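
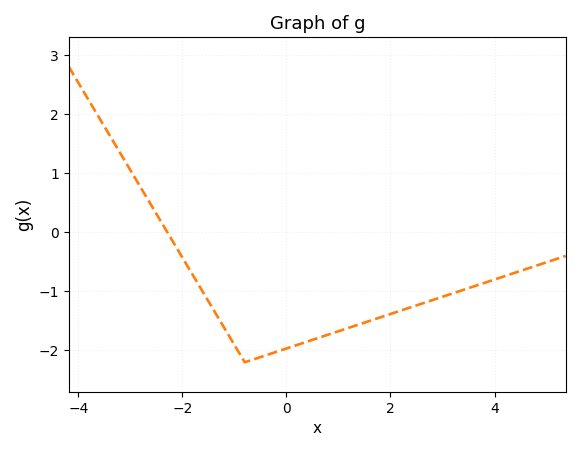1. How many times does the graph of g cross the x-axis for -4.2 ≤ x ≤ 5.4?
1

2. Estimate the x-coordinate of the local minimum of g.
-0.801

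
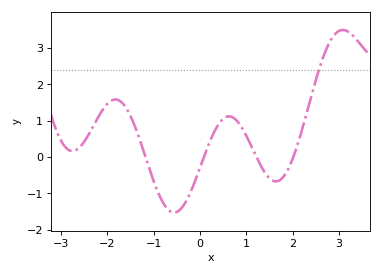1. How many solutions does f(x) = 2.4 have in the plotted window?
1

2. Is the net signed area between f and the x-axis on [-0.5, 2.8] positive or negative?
positive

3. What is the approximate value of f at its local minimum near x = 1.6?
-0.671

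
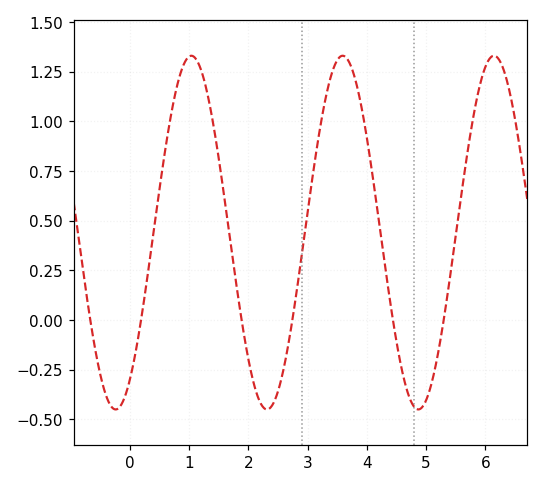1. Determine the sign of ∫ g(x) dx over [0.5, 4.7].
positive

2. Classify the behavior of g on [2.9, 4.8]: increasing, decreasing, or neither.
neither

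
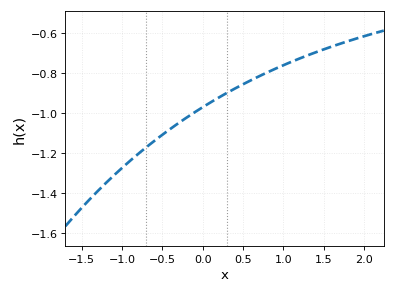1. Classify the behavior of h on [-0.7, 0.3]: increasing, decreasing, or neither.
increasing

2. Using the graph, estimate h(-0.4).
-1.08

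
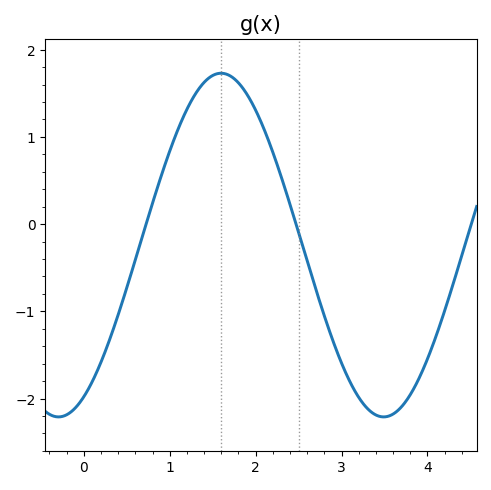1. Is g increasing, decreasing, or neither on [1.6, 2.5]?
decreasing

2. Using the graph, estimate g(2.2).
0.8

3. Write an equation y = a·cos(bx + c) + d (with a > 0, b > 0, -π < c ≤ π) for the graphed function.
y = 1.97cos(1.7x - 2.7) - 0.24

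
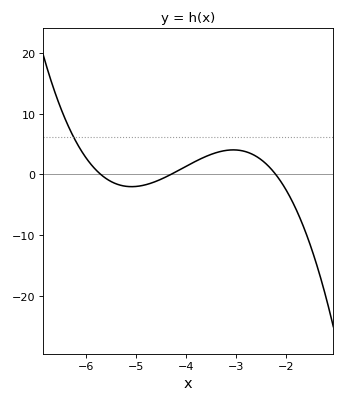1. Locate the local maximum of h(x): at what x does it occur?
-3.05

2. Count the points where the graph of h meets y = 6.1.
1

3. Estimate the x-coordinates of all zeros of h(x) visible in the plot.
-5.7, -4.3, -2.2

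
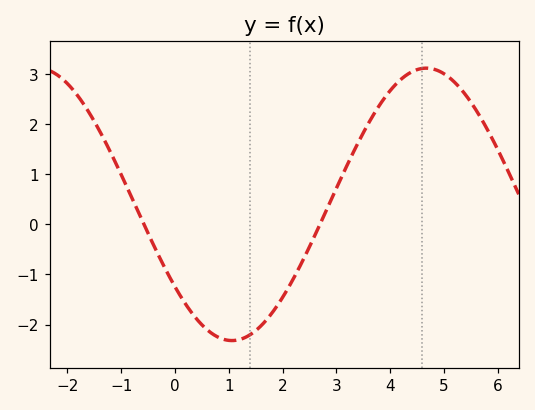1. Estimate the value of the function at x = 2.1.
-1.3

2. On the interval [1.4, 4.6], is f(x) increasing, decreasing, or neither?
increasing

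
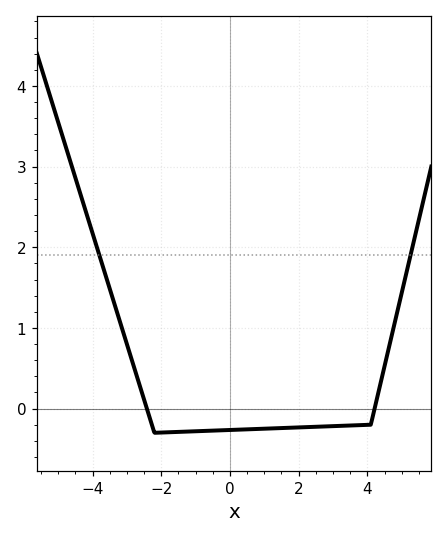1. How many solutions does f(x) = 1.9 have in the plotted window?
2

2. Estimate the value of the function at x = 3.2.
-0.2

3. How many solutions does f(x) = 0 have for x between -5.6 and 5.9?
2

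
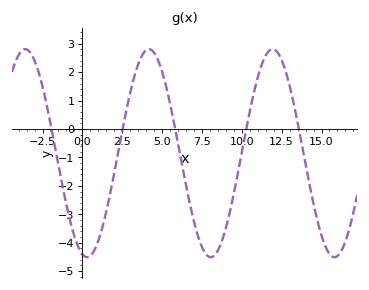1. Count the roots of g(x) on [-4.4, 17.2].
5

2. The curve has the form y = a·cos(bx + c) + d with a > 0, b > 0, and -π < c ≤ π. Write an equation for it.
y = 3.66cos(0.81x + 2.9) - 0.85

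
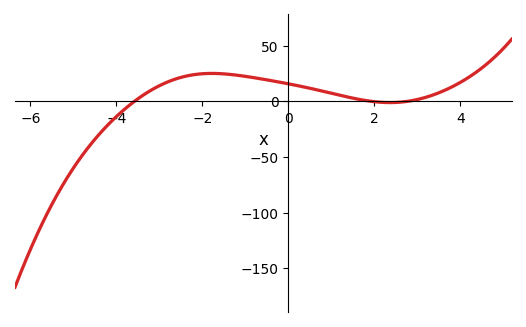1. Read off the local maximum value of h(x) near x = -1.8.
25.1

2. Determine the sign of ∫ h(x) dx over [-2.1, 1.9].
positive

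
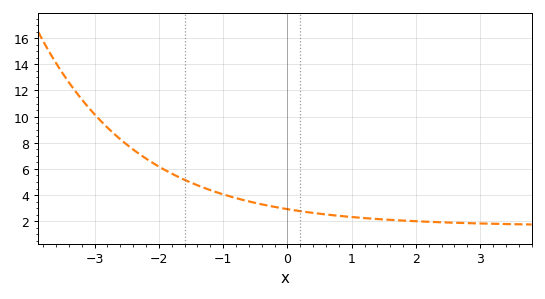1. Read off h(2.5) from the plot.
1.9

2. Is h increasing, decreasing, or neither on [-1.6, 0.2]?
decreasing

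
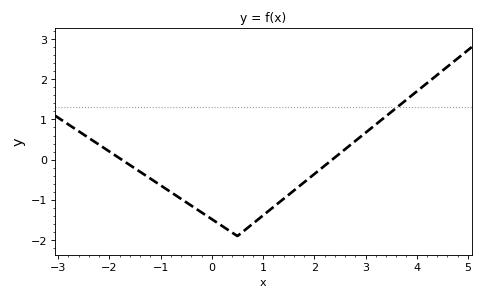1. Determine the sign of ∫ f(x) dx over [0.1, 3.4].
negative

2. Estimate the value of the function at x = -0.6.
-0.975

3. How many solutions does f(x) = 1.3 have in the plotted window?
1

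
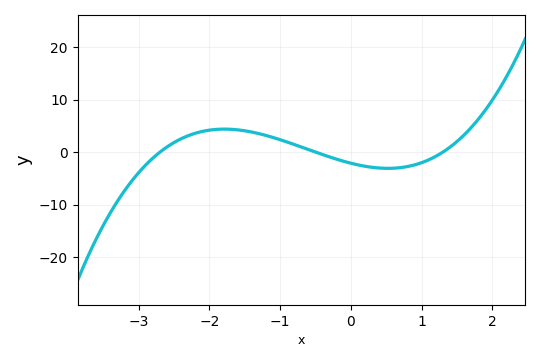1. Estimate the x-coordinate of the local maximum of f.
-1.8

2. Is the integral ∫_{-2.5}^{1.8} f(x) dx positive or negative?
positive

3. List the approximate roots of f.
-2.7, -0.5, 1.3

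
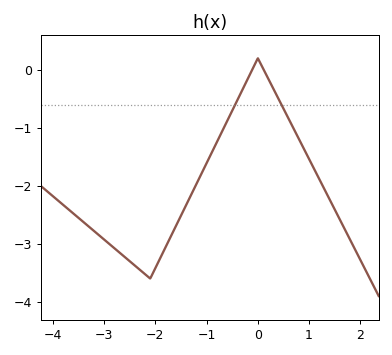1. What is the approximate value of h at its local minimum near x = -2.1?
-3.6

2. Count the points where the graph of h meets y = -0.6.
2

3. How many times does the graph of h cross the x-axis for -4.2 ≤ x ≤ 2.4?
2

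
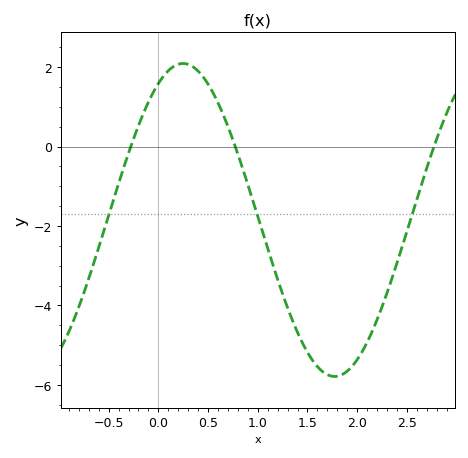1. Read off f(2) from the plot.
-5.4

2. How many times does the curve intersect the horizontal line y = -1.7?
3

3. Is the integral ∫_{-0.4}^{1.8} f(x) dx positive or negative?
negative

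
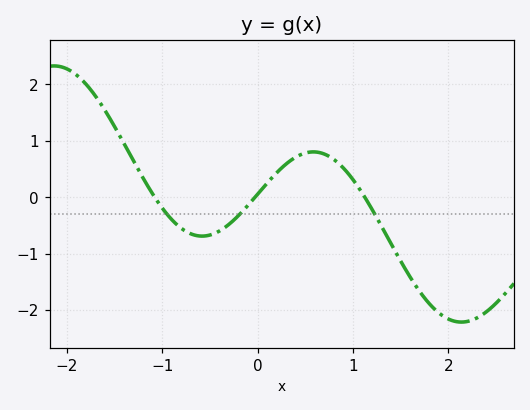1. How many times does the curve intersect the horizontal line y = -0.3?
3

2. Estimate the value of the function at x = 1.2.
-0.2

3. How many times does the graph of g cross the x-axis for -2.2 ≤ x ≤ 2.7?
3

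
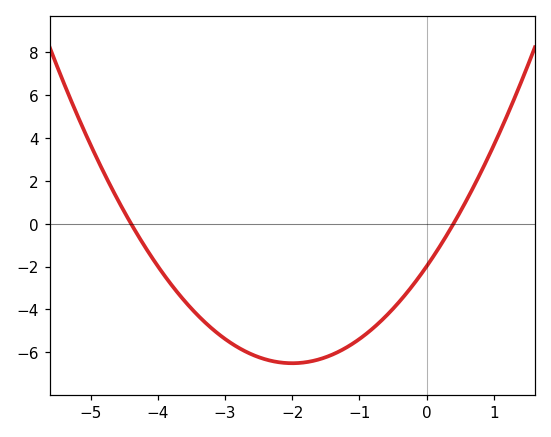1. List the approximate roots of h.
-4.4, 0.4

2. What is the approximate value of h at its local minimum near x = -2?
-6.6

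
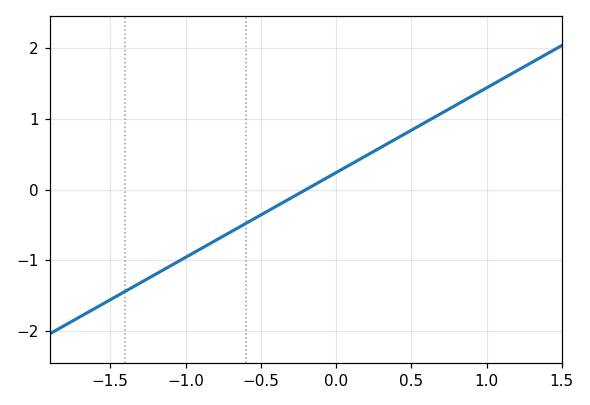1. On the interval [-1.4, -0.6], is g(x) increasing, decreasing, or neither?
increasing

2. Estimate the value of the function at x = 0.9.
1.3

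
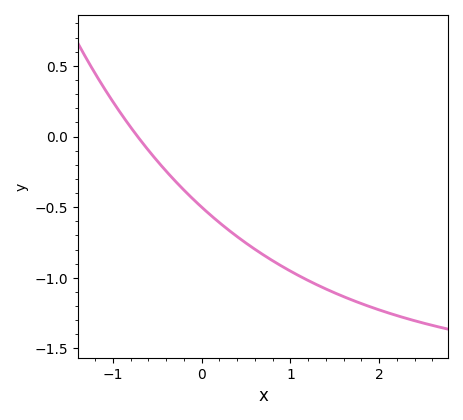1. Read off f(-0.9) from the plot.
0.154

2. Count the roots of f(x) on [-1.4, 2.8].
1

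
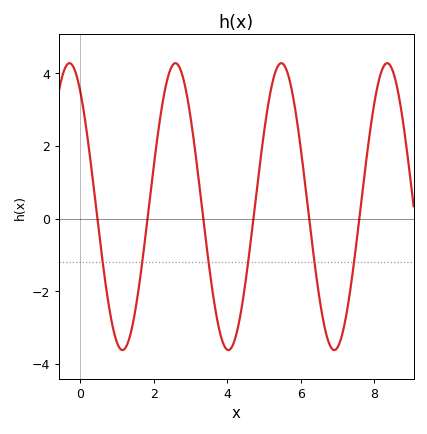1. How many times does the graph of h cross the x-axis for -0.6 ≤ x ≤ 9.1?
6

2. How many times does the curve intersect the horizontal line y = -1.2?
6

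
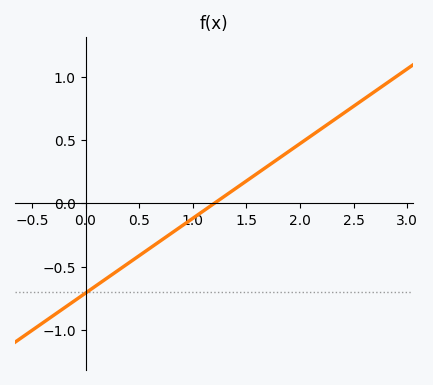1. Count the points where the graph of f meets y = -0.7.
1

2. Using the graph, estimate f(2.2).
0.59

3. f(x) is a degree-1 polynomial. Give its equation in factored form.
y = 0.59(x - 1.2)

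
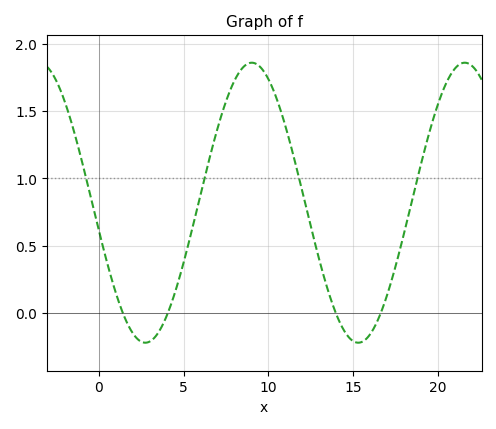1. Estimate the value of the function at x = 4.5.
0.158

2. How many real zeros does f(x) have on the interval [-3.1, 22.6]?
4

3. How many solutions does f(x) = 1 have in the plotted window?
4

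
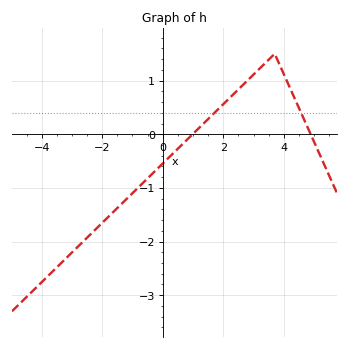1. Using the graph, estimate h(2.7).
0.947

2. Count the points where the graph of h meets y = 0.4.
2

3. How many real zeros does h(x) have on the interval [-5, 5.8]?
2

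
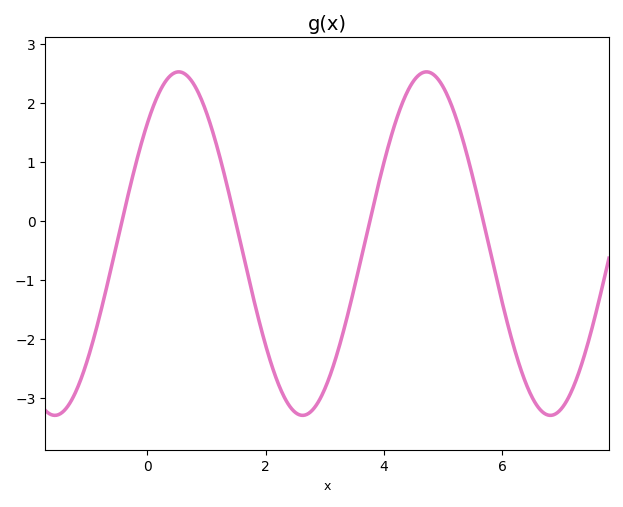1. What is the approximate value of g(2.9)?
-3.06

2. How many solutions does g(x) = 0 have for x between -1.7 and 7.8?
4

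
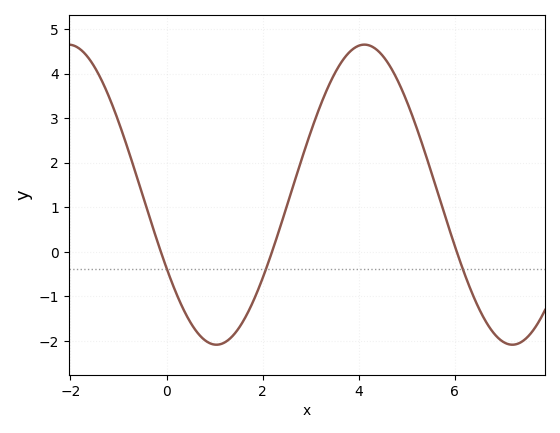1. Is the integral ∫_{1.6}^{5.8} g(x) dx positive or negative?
positive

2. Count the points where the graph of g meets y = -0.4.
3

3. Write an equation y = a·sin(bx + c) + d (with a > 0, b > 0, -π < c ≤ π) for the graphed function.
y = 3.37sin(1x - 2.6) + 1.28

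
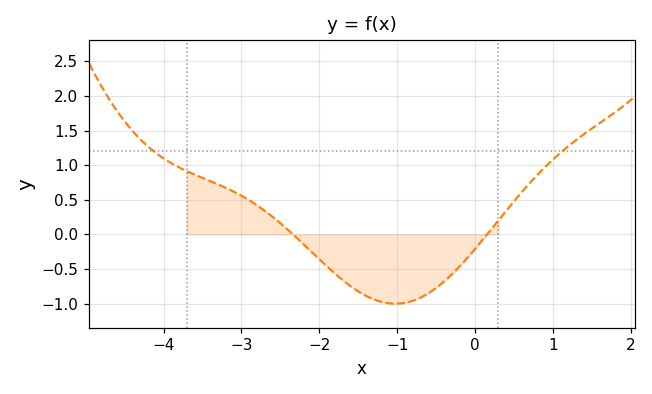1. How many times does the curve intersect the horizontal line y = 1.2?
2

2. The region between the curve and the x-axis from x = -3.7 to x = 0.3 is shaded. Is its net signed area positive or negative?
negative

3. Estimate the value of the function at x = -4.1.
1.2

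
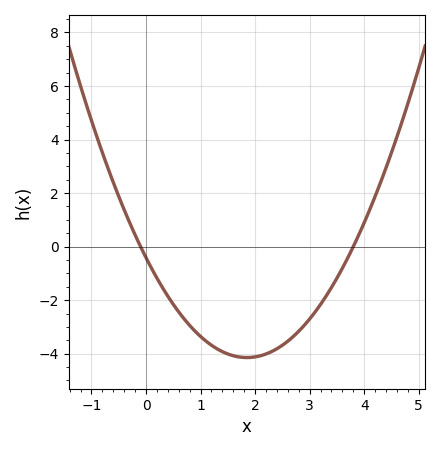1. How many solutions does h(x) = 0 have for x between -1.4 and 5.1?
2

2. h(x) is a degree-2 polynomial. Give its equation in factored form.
y = 1.09(x + 0.1)(x - 3.8)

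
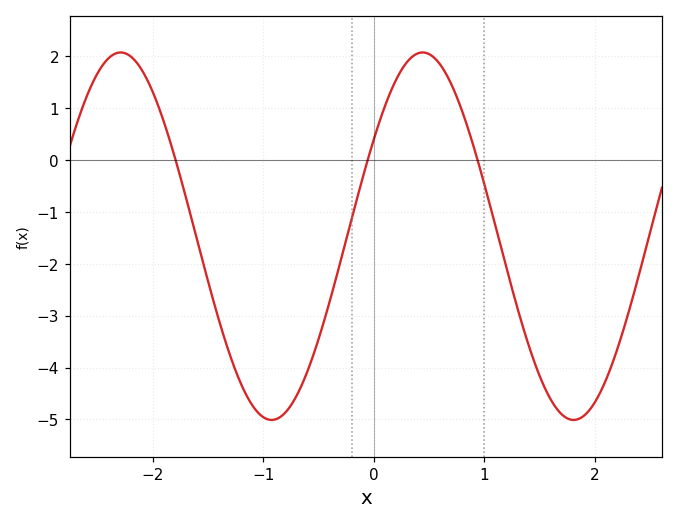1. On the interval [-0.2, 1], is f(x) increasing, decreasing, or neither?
neither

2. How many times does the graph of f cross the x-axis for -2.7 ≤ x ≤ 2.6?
3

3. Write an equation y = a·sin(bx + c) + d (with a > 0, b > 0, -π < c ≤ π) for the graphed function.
y = 3.54sin(2.3x + 0.552) - 1.47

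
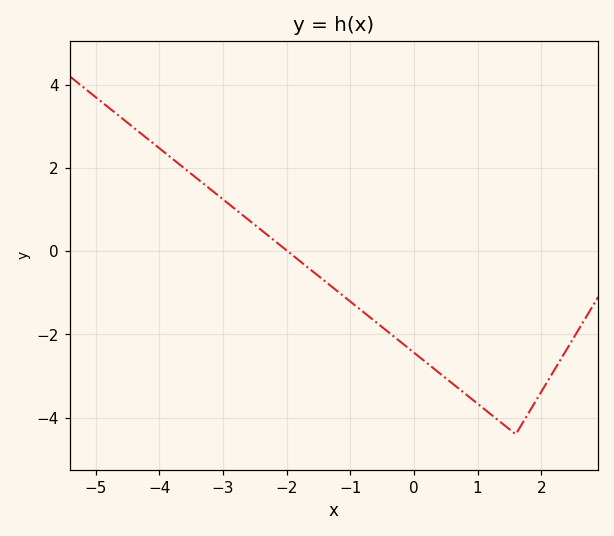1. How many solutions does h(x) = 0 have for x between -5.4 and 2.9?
1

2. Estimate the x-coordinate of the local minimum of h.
1.6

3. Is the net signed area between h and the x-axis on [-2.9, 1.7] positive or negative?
negative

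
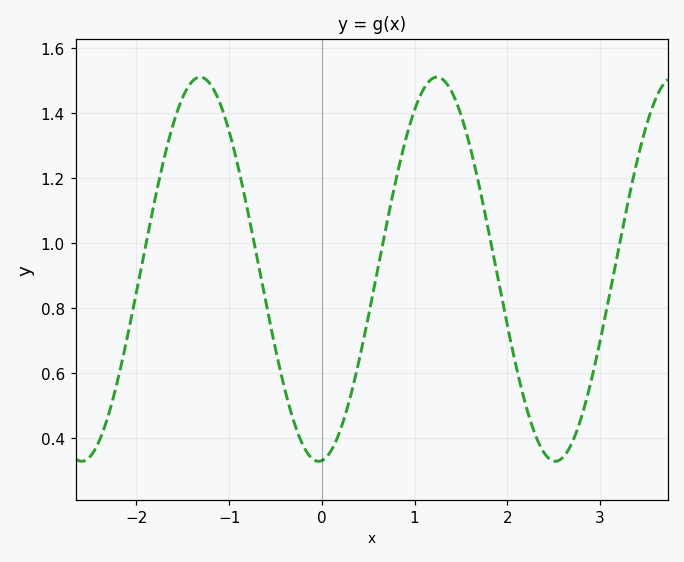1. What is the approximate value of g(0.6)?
0.92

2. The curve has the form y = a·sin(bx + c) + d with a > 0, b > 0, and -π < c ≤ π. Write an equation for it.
y = 0.59sin(2.5x - 1.5) + 0.92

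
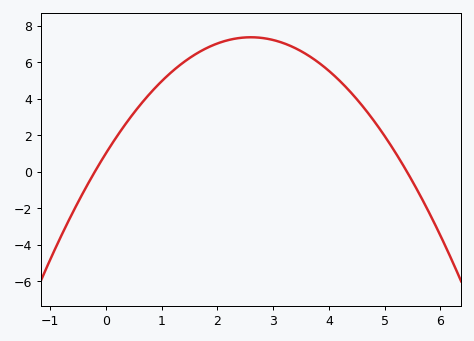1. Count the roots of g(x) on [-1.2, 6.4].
2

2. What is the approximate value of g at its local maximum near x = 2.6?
7.37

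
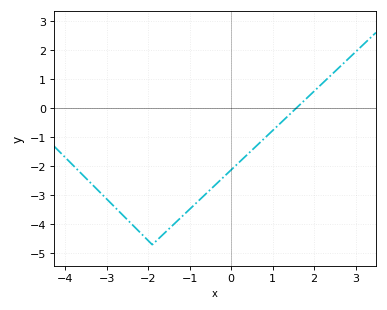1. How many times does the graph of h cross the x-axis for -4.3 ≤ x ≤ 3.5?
1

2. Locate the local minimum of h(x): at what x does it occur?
-1.8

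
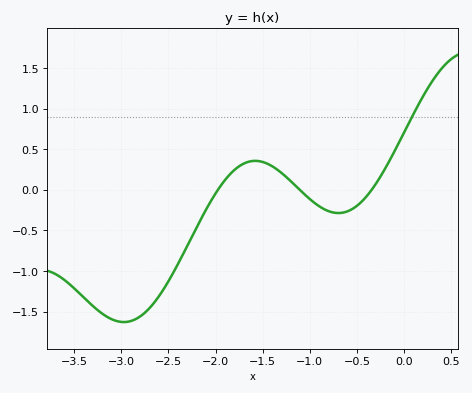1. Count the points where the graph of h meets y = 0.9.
1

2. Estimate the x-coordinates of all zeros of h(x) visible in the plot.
-1.98, -1.11, -0.345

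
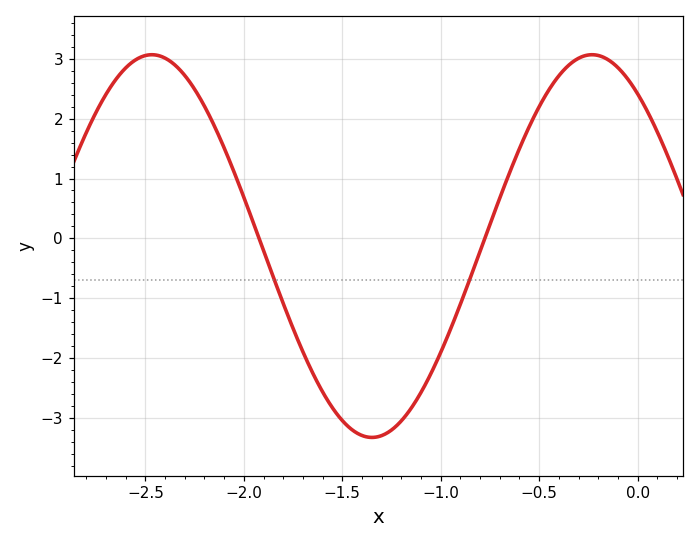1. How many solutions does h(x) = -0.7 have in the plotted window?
2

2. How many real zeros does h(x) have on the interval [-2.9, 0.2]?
2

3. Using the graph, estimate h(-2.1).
1.51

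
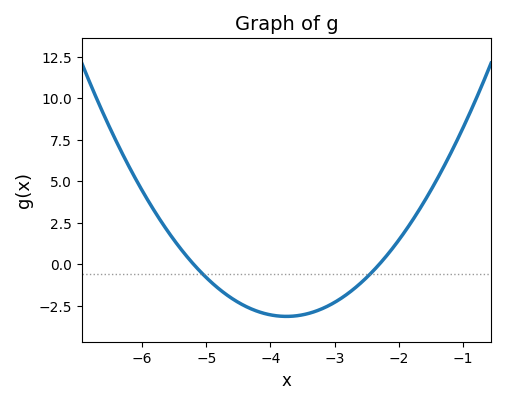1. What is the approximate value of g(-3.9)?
-3.12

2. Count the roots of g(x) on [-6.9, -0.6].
2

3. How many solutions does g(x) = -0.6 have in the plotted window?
2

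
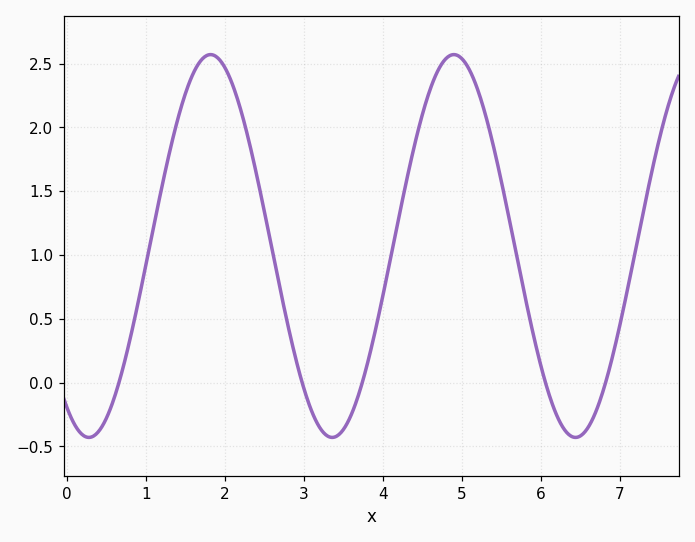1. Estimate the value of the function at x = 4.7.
2.45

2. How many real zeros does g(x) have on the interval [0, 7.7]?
5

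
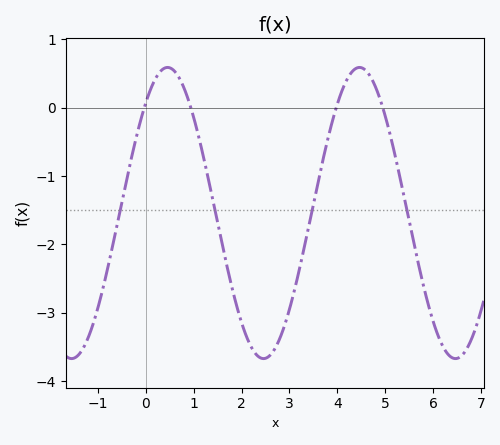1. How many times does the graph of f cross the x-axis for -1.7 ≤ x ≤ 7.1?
4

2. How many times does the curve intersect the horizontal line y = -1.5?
4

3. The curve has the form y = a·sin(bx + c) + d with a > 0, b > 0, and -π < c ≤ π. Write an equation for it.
y = 2.13sin(1.6x + 0.85) - 1.54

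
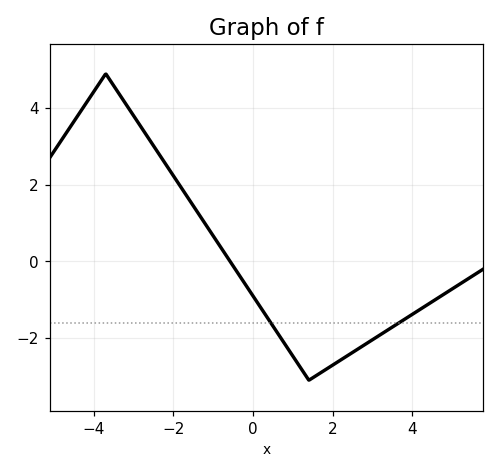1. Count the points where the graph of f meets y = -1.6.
2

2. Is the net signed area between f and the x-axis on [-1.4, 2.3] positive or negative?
negative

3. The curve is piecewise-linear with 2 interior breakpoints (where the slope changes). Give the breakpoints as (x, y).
(-3.7, 4.9); (1.4, -3.1)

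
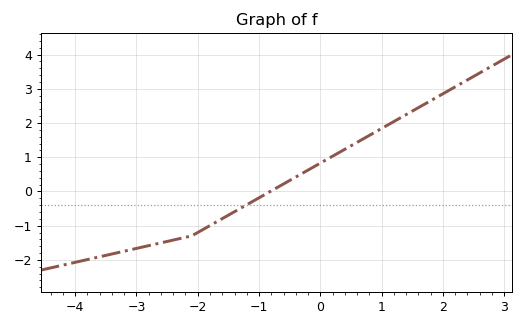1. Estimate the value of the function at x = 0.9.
1.7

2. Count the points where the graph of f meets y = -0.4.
1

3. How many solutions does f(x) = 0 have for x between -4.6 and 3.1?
1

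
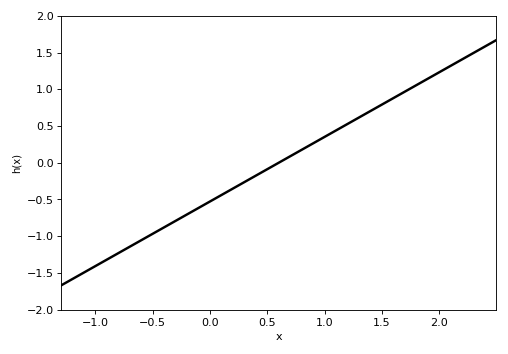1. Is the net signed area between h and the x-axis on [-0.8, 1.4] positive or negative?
negative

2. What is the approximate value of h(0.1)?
-0.45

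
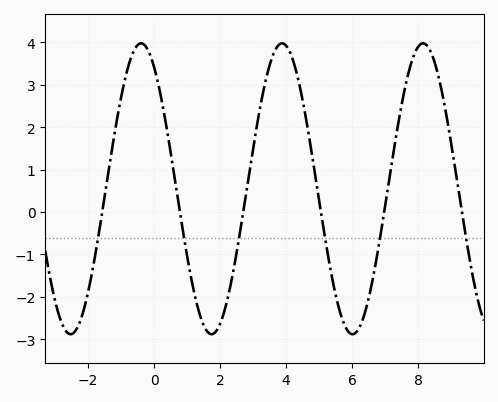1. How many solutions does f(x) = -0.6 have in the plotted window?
6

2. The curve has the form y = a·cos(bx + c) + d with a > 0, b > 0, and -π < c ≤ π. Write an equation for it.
y = 3.43cos(1.47x + 0.58) + 0.55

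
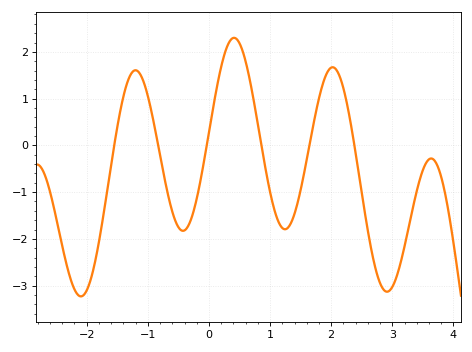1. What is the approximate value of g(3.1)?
-2.7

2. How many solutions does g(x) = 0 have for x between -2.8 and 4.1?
6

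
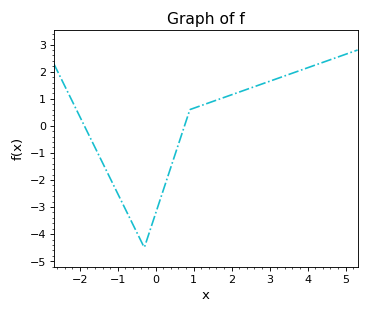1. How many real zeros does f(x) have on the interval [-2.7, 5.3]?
2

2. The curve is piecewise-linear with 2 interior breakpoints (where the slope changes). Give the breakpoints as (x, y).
(-0.3, -4.5); (0.9, 0.6)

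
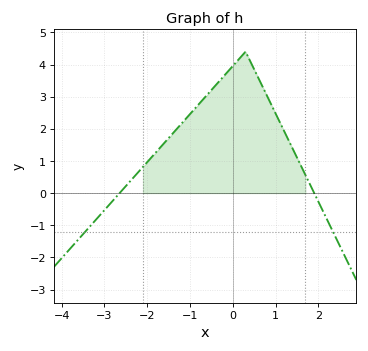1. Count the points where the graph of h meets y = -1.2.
2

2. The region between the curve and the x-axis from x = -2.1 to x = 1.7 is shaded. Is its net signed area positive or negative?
positive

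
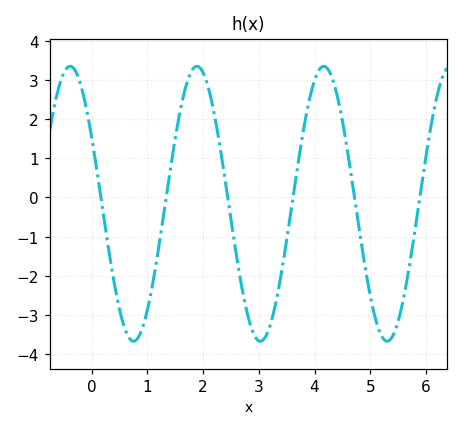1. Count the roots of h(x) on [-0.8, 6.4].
6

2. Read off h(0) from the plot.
1.53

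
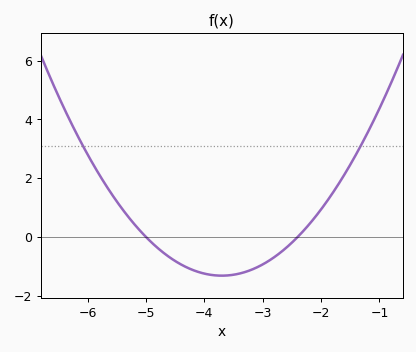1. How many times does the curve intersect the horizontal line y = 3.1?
2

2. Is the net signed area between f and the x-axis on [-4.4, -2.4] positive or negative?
negative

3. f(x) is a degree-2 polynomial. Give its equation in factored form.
y = 0.78(x + 5)(x + 2.4)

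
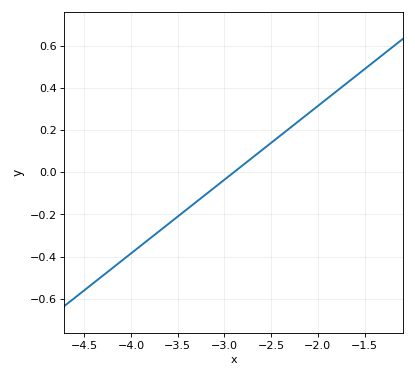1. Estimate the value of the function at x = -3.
-0.035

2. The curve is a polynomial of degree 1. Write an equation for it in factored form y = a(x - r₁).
y = 0.35(x + 2.9)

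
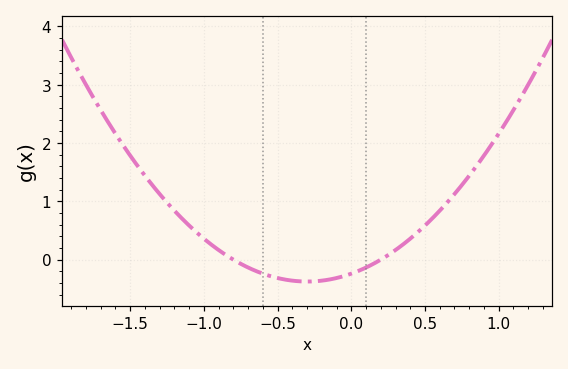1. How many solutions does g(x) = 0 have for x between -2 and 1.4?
2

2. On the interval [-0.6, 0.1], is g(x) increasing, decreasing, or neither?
neither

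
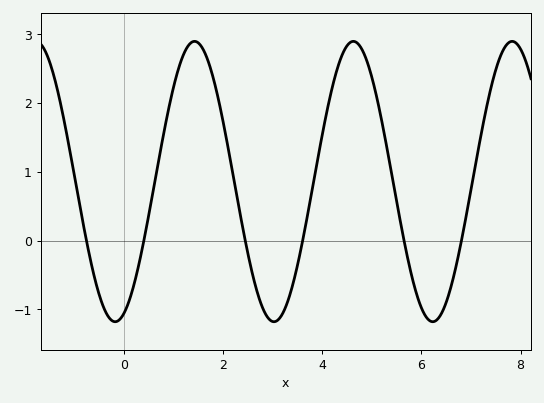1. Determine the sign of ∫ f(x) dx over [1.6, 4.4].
positive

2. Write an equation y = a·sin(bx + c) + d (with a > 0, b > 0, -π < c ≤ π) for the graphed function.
y = 2.04sin(2x - 1.2) + 0.86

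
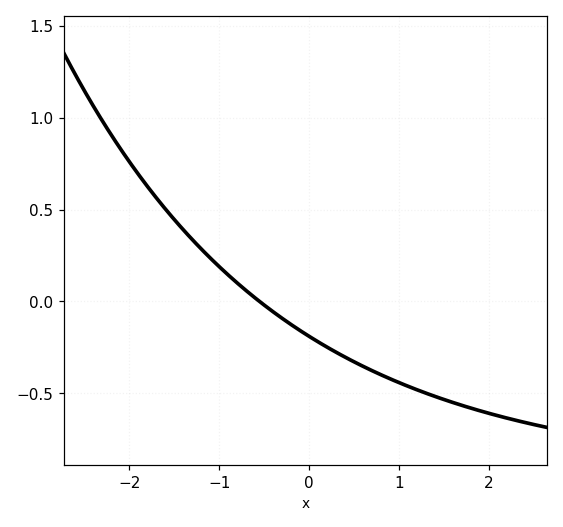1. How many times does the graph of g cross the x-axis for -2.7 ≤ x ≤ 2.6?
1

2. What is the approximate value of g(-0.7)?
0.059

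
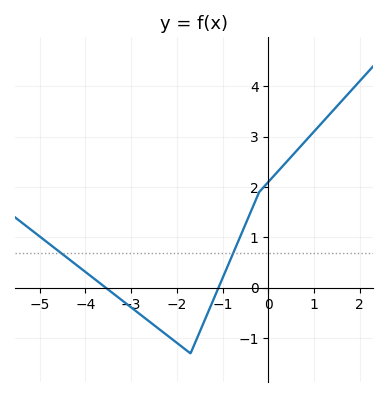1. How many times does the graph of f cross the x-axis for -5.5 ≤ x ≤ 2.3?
2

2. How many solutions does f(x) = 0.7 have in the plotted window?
2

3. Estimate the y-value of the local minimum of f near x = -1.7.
-1.3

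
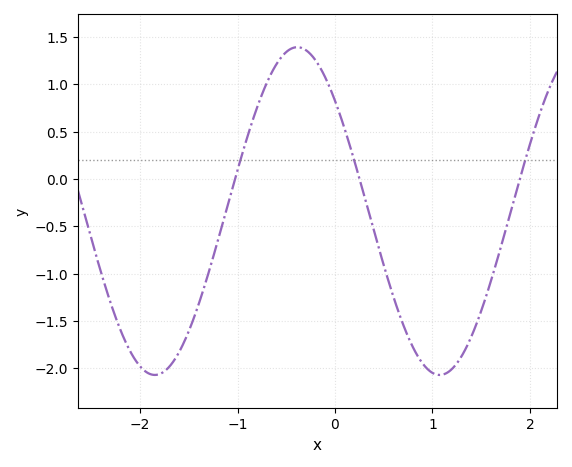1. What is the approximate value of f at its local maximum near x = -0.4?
1.4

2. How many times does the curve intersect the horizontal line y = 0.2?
3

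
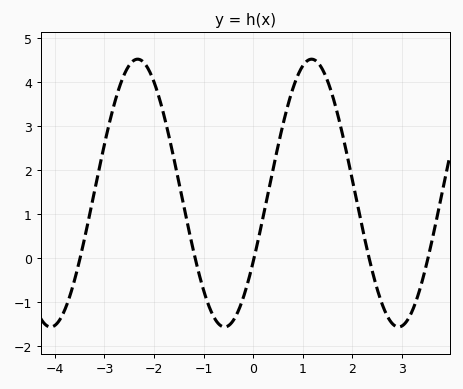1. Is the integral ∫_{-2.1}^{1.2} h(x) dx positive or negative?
positive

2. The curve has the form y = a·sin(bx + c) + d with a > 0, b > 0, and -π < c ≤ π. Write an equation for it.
y = 3.04sin(1.79x - 0.54) + 1.48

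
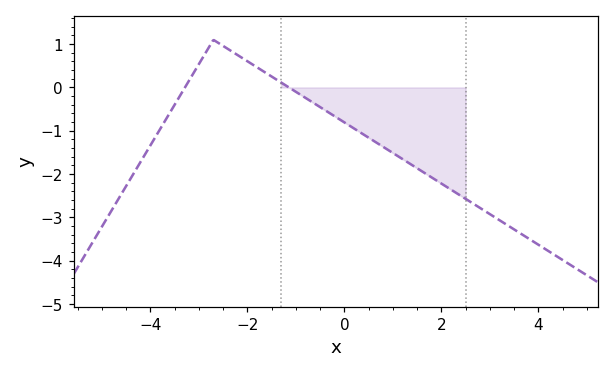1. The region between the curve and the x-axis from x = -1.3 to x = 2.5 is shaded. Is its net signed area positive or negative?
negative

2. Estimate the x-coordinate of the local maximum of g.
-2.7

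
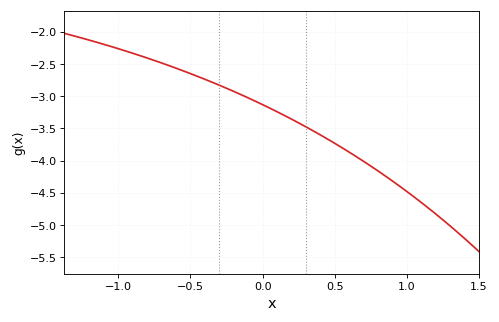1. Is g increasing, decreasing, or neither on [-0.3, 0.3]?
decreasing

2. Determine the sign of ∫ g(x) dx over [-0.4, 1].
negative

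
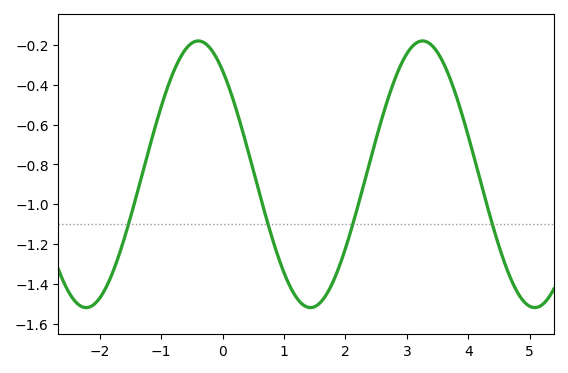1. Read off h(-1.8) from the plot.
-1.35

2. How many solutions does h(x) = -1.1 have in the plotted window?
4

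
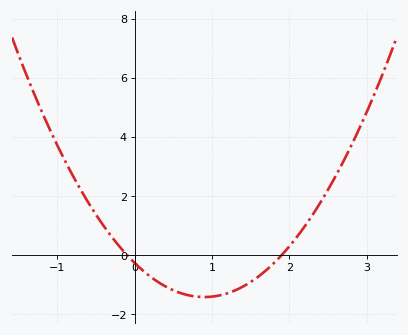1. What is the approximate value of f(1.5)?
-0.909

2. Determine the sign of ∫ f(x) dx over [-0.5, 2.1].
negative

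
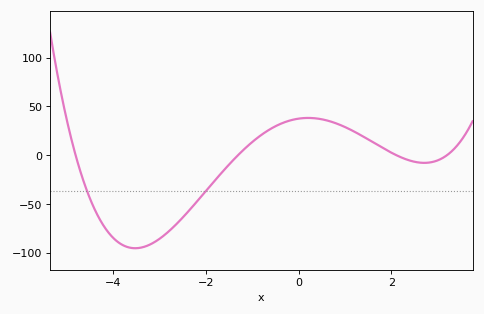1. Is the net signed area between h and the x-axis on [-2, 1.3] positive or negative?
positive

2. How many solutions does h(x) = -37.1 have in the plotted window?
2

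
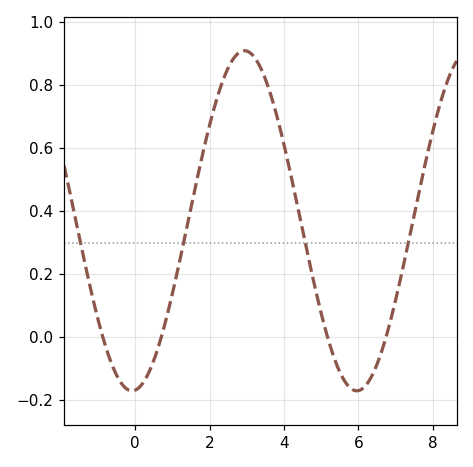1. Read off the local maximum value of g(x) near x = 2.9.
0.9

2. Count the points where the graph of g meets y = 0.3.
4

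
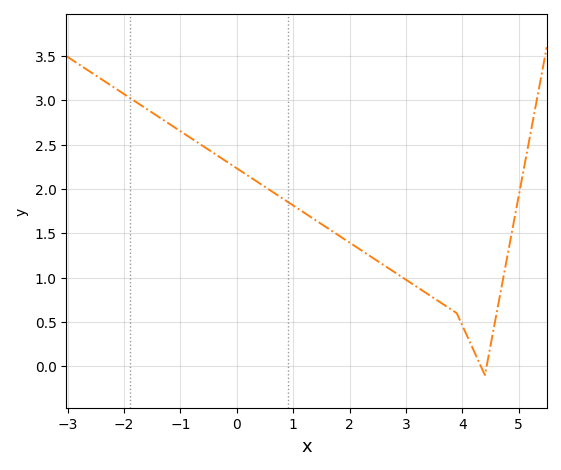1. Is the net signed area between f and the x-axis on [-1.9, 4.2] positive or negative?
positive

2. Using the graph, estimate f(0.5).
2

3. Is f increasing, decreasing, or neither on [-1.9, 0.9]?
decreasing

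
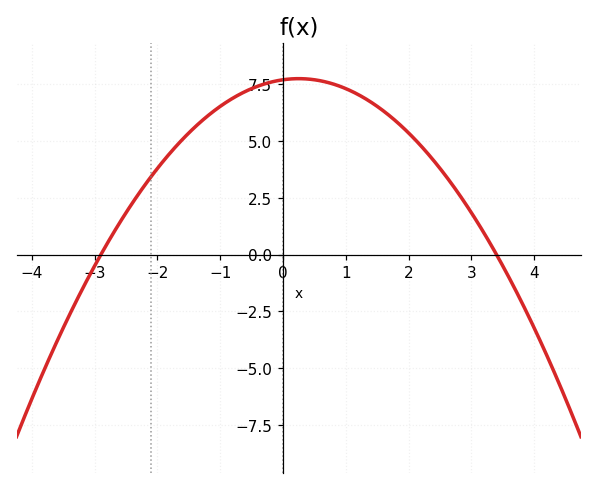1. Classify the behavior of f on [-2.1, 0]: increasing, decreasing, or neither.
increasing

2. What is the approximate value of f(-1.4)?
5.62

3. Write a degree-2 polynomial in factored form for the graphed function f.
y = -0.78(x + 2.9)(x - 3.4)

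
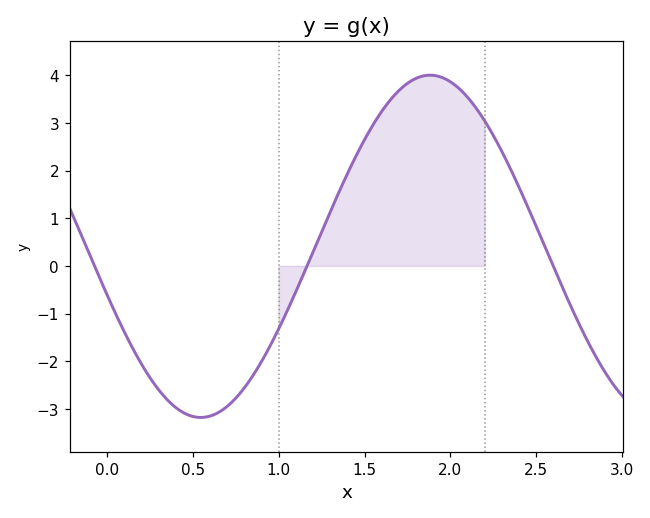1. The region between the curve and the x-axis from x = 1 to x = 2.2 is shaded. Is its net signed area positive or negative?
positive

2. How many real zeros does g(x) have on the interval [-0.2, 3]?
3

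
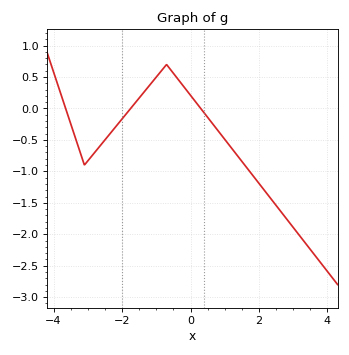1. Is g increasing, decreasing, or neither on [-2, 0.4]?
neither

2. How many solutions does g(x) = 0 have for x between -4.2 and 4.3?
3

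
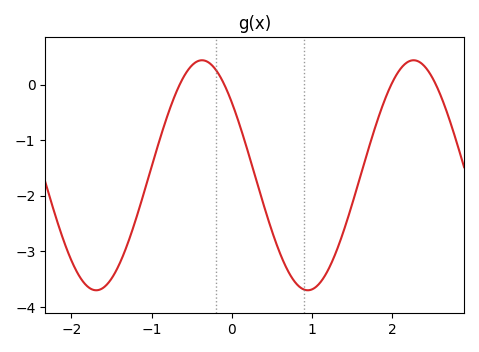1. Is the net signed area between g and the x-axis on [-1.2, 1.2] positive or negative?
negative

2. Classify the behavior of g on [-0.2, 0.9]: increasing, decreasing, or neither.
decreasing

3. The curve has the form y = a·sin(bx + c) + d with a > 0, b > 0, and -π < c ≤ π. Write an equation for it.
y = 2.07sin(2.4x + 2.5) - 1.63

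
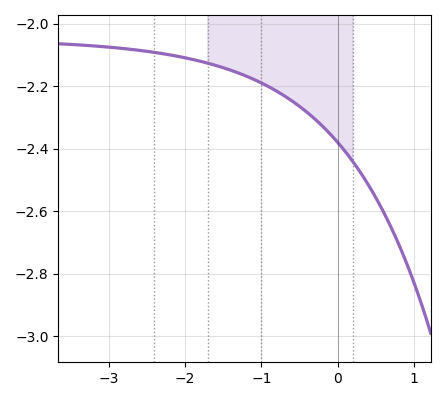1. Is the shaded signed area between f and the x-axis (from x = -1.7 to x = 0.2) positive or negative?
negative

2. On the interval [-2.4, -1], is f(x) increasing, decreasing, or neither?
decreasing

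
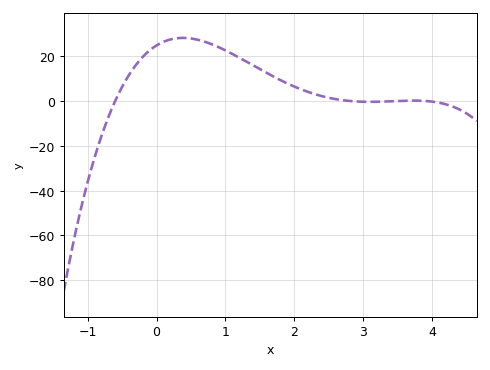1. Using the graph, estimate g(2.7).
0.342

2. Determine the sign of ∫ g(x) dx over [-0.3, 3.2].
positive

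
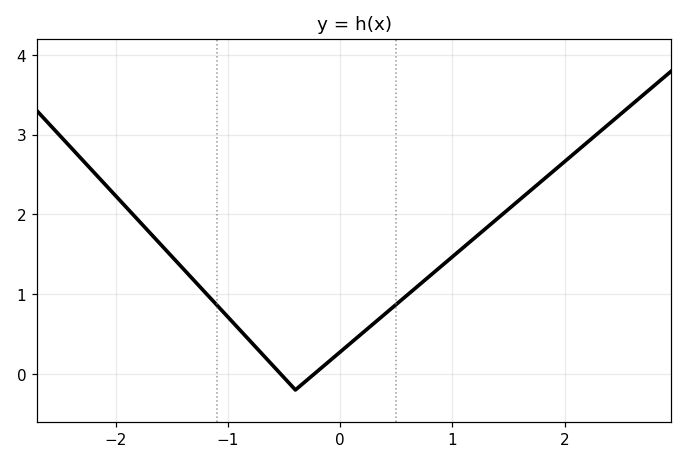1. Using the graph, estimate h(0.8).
1.2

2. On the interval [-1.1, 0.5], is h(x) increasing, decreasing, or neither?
neither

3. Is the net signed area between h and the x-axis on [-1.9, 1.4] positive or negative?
positive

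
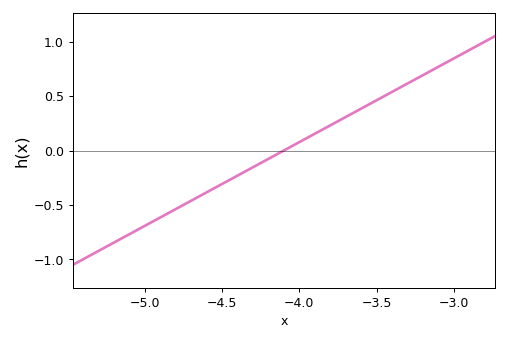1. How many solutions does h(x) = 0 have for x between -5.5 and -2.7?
1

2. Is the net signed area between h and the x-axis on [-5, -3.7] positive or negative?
negative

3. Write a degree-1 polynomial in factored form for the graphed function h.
y = 0.77(x + 4.1)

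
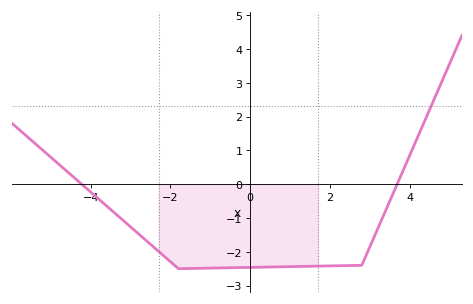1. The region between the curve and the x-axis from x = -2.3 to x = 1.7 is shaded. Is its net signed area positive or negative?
negative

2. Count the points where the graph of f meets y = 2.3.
1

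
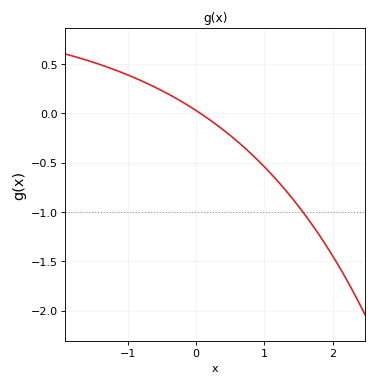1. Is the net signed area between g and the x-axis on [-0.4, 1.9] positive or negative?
negative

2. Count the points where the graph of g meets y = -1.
1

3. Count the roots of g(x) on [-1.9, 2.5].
1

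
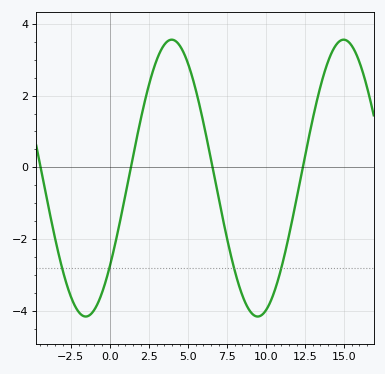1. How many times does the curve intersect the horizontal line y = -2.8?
4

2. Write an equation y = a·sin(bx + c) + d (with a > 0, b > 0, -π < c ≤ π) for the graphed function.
y = 3.86sin(0.57x - 0.69) - 0.3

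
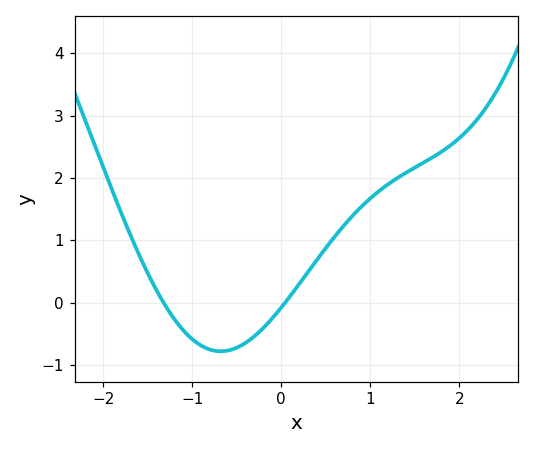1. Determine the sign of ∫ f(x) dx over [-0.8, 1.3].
positive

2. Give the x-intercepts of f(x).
-1.32, 0.041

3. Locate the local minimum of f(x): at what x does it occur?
-0.681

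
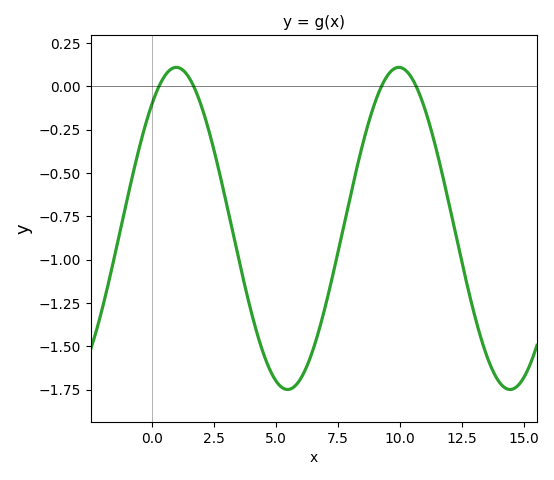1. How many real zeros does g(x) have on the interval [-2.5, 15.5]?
4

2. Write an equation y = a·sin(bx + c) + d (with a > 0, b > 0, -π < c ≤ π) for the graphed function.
y = 0.93sin(0.7x + 0.88) - 0.82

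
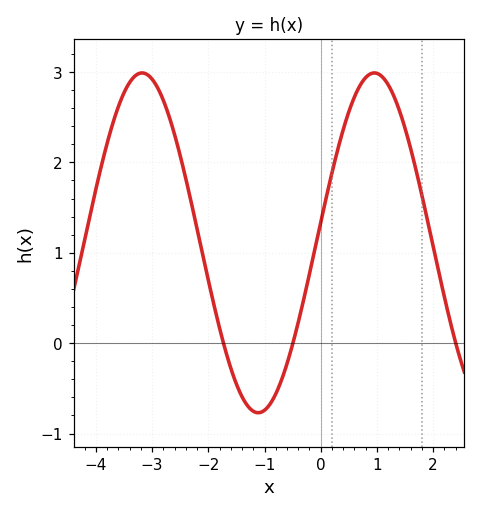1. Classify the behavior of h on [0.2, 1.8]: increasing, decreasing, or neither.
neither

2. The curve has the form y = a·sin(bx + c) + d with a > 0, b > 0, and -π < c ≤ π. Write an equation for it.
y = 1.88sin(1.5x + 0.12) + 1.11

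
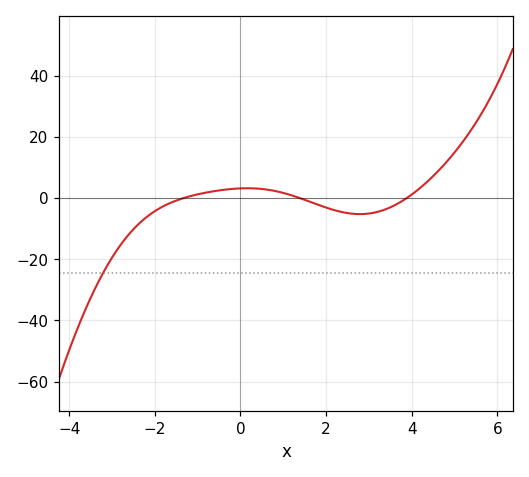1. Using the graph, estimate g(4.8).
12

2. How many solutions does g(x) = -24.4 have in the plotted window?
1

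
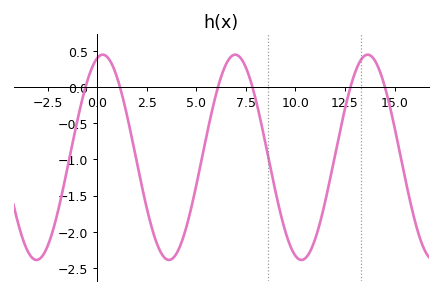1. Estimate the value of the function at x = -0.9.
-0.35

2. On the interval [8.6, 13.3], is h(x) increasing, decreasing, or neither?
neither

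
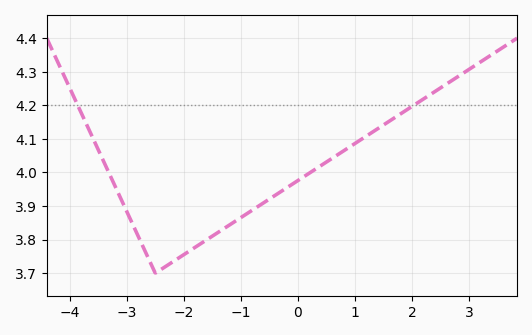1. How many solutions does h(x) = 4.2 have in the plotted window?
2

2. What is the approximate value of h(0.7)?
4.05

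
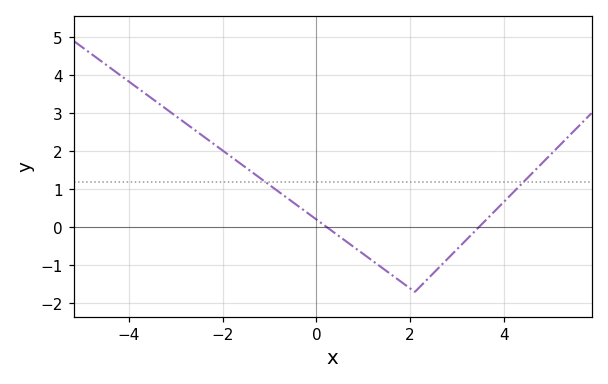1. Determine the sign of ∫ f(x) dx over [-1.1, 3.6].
negative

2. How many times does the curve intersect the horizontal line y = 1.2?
2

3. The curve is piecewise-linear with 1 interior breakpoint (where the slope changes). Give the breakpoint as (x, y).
(2.1, -1.7)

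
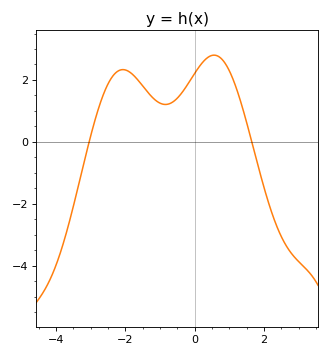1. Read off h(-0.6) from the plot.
1.4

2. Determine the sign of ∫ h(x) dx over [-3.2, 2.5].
positive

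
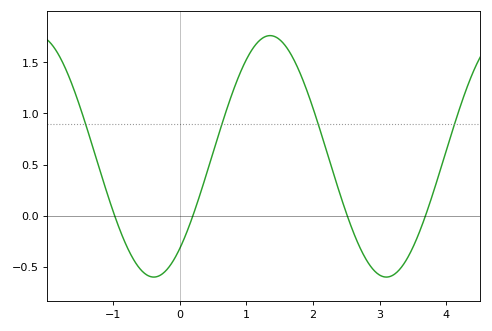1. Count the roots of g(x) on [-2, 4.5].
4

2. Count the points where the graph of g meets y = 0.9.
4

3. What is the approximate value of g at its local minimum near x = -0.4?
-0.6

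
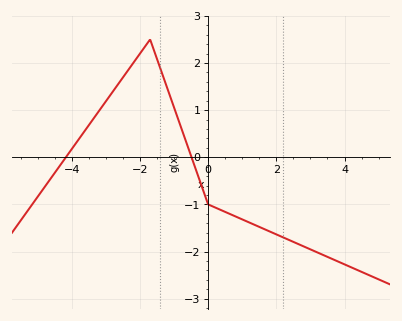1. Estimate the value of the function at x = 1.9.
-1.6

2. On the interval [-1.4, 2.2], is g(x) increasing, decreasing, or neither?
decreasing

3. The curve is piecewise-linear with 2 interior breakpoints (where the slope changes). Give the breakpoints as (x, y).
(-1.7, 2.5); (0, -1)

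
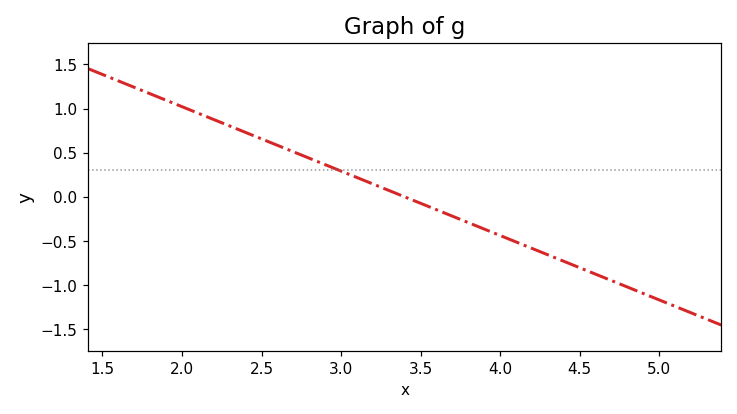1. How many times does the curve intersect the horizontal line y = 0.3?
1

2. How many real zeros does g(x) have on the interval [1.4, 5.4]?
1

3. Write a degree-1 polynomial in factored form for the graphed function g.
y = -0.73(x - 3.4)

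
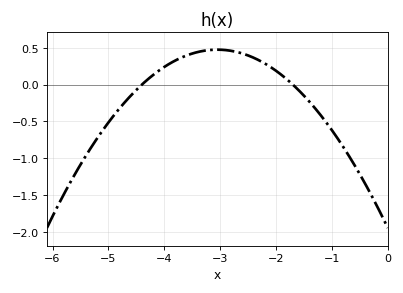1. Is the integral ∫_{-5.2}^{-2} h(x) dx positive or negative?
positive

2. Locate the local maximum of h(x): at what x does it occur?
-3.05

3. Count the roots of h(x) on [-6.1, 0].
2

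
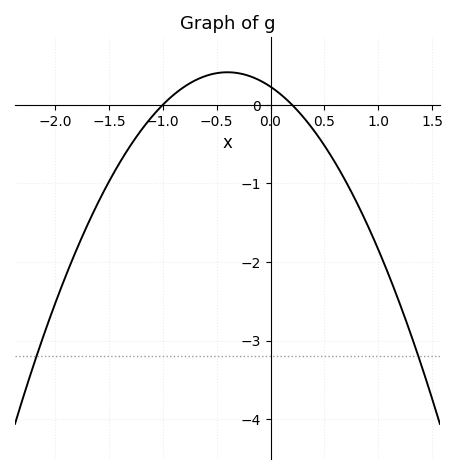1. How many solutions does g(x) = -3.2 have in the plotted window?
2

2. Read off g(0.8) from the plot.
-1.24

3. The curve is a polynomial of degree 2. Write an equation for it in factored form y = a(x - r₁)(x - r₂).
y = -1.15(x + 1)(x - 0.2)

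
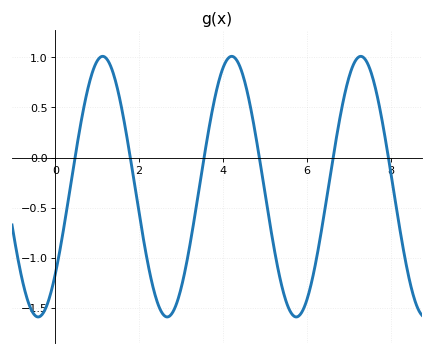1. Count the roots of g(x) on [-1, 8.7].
6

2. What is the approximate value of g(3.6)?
0.131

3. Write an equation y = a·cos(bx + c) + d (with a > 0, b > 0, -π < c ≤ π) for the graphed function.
y = 1.3cos(2.04x - 2.3) - 0.29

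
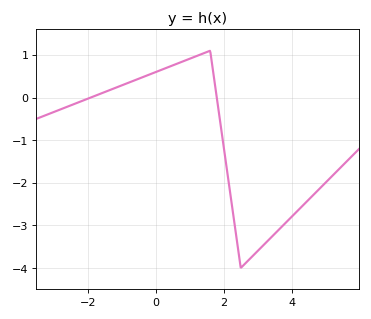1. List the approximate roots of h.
-2, 1.8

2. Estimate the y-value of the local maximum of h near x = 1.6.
1.1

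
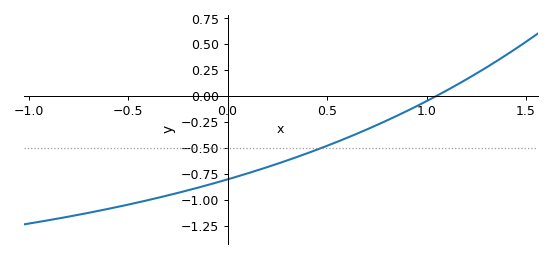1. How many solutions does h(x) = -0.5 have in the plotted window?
1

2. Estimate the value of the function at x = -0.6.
-1.08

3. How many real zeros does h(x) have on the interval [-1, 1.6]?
1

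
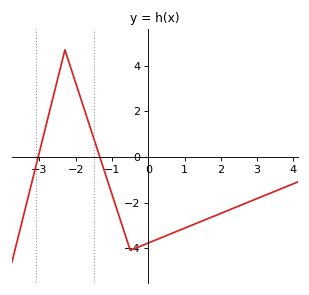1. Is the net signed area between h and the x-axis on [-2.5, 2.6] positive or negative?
negative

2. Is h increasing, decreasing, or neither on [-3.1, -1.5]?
neither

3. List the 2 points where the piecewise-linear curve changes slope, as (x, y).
(-2.3, 4.7); (-0.5, -4.1)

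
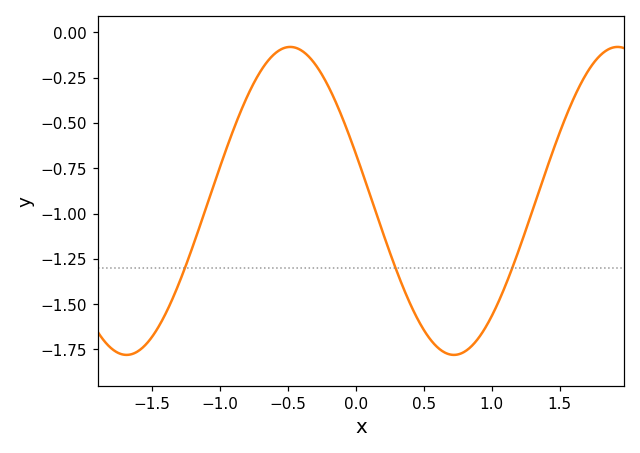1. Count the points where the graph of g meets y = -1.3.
3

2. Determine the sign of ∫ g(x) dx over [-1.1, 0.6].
negative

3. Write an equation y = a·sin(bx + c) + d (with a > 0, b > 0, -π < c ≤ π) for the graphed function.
y = 0.85sin(2.61x + 2.83) - 0.93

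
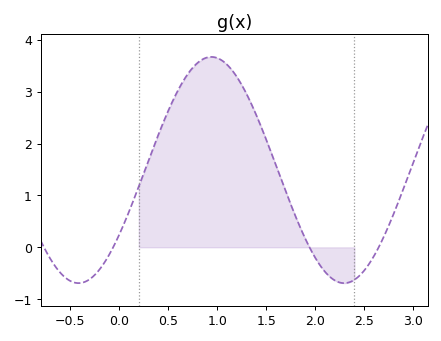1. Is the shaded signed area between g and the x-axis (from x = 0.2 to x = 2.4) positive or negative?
positive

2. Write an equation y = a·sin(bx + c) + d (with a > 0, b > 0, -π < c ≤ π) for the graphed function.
y = 2.18sin(2.3x - 0.61) + 1.49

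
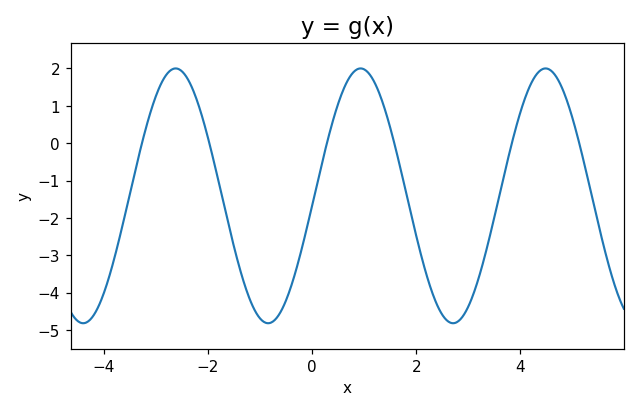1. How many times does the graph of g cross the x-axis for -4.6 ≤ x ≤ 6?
6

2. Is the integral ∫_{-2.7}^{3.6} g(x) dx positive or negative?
negative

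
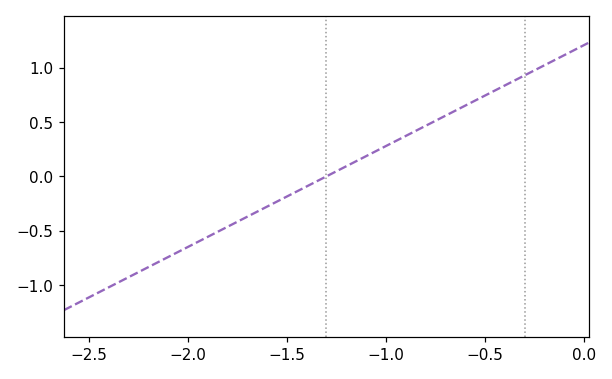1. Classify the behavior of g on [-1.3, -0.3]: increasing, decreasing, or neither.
increasing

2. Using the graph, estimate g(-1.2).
0.093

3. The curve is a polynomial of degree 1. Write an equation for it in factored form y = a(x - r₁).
y = 0.93(x + 1.3)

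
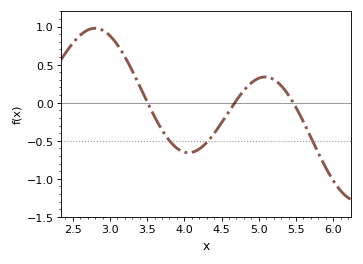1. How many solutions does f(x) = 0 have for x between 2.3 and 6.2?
3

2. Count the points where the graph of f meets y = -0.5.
3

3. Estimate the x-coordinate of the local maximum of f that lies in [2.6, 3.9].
2.8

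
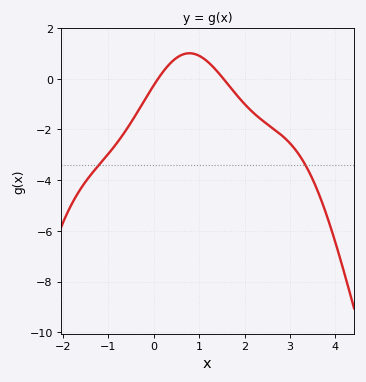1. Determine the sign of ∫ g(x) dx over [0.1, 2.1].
positive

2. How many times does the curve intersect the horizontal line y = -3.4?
2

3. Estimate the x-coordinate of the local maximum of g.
0.786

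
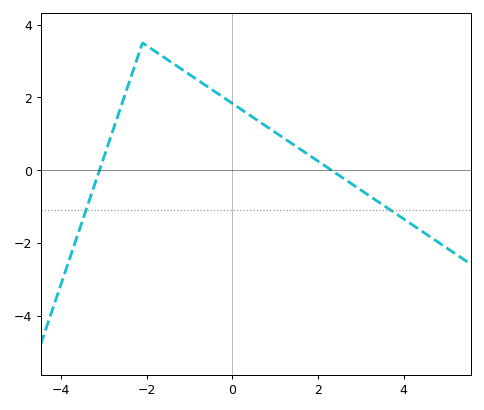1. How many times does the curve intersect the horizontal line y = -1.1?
2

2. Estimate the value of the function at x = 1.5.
0.641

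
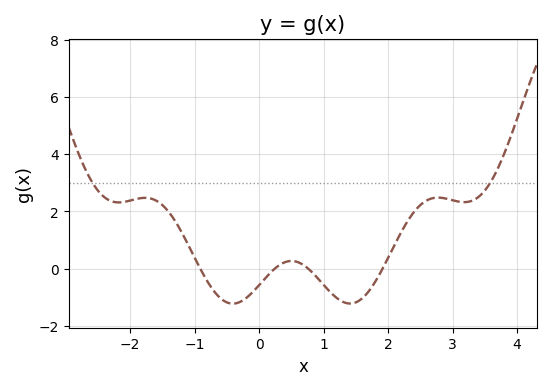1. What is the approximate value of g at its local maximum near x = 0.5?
0.2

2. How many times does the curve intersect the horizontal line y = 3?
2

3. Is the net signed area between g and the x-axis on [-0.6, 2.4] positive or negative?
negative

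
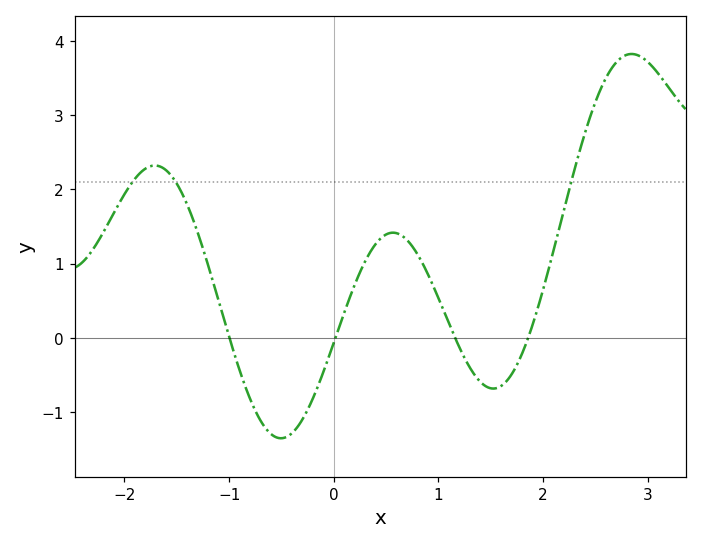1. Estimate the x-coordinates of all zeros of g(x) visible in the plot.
-0.997, 0.017, 1.16, 1.86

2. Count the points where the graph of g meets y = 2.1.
3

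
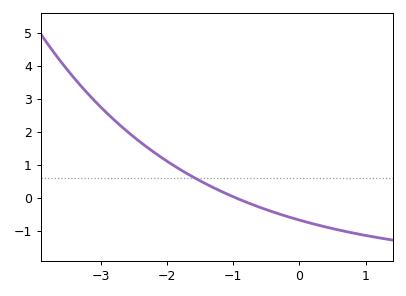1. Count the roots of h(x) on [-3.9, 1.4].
1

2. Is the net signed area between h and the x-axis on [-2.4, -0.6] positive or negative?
positive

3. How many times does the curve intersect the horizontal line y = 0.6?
1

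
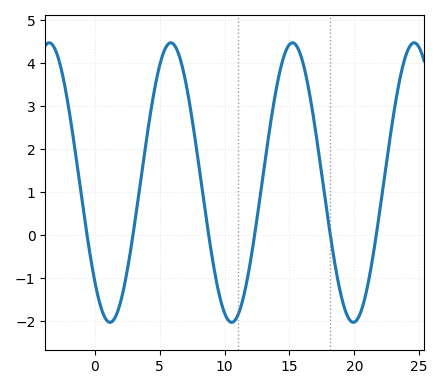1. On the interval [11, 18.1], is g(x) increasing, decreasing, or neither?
neither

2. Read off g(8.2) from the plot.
1.22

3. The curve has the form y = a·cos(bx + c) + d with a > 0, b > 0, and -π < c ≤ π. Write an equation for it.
y = 3.25cos(0.67x + 2.36) + 1.23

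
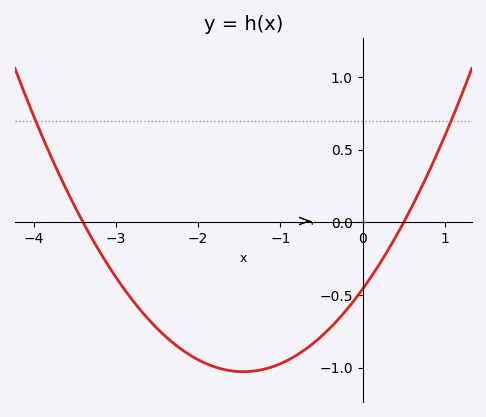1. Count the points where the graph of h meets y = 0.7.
2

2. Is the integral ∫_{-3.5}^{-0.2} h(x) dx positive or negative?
negative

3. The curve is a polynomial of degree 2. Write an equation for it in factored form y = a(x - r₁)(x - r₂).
y = 0.27(x + 3.4)(x - 0.5)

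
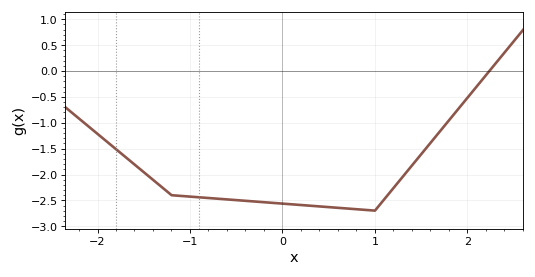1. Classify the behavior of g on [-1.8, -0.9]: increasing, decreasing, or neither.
decreasing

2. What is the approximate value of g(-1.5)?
-1.96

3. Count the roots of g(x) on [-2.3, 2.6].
1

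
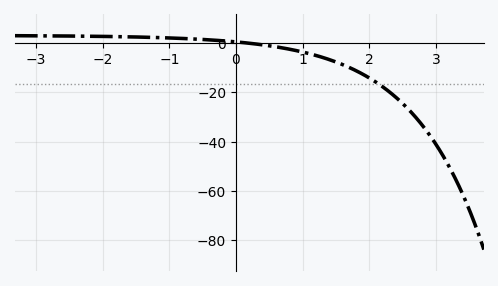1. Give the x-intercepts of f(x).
0.161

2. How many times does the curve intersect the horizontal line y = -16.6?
1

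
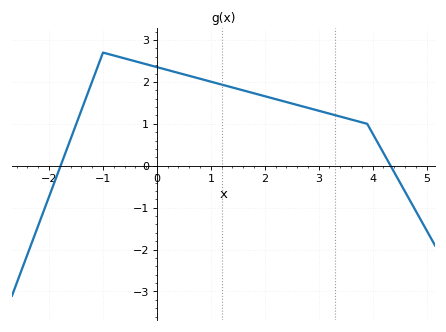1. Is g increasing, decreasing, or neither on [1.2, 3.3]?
decreasing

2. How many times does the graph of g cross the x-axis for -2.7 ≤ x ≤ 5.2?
2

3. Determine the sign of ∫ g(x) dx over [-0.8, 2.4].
positive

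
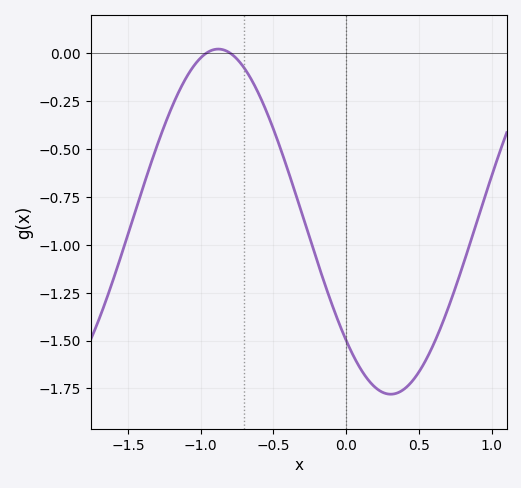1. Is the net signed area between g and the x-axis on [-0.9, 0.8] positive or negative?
negative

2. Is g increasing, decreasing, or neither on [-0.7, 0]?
decreasing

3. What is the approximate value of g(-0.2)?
-1.1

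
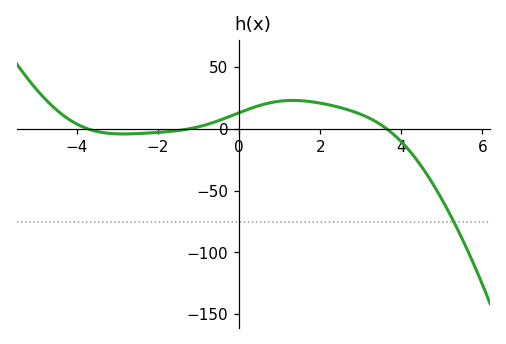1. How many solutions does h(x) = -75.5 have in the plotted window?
1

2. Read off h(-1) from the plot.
0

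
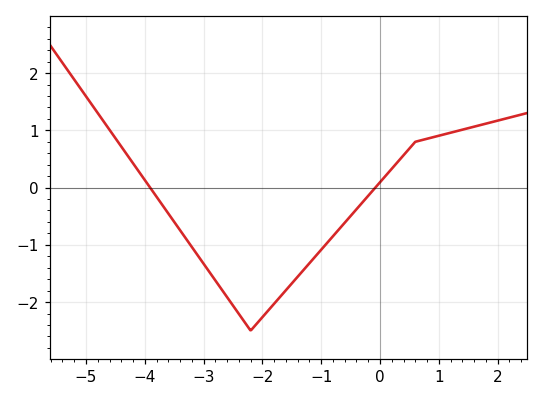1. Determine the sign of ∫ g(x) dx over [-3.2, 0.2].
negative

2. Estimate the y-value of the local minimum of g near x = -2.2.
-2.5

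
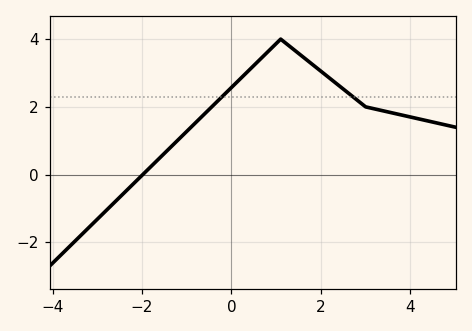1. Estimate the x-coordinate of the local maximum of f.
1.2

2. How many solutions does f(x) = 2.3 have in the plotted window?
2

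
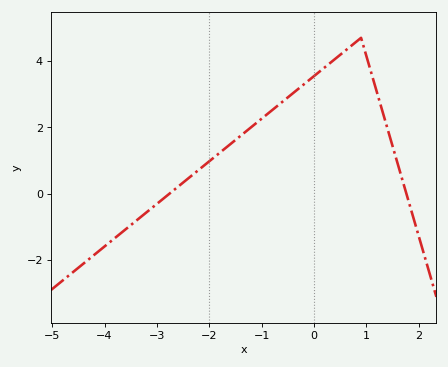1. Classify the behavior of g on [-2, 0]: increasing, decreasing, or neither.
increasing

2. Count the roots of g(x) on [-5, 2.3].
2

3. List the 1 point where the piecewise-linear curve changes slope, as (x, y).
(0.9, 4.7)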